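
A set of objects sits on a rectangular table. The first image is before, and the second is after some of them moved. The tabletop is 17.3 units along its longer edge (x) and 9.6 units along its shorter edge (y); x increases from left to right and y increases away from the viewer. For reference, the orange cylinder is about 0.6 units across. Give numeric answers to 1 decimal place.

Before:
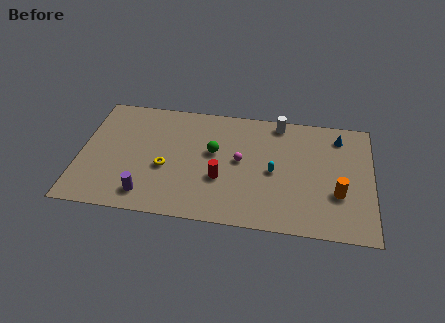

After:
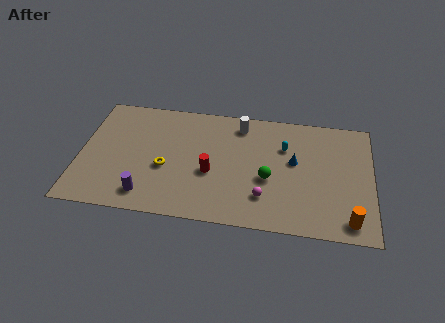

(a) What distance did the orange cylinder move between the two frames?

2.1

From (15.3, 3.3) to (16.0, 1.3), the orange cylinder covered √(0.7² + 2.0²) ≈ 2.1 units.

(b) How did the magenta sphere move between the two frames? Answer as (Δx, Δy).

(1.5, -2.7)

The magenta sphere started near (9.5, 5.1) and ended near (11.0, 2.4).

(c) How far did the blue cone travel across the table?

3.5

The blue cone was near (15.3, 7.9) before and (12.7, 5.5) after, so it travelled √(2.6² + 2.4²) ≈ 3.5 units.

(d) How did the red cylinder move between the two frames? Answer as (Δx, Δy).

(-0.6, 0.4)

From the two frames, the red cylinder sits at roughly (8.4, 3.5) before and (7.8, 3.9) after.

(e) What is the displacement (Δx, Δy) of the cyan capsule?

(0.6, 2.1)

The cyan capsule started near (11.5, 4.5) and ended near (12.1, 6.6).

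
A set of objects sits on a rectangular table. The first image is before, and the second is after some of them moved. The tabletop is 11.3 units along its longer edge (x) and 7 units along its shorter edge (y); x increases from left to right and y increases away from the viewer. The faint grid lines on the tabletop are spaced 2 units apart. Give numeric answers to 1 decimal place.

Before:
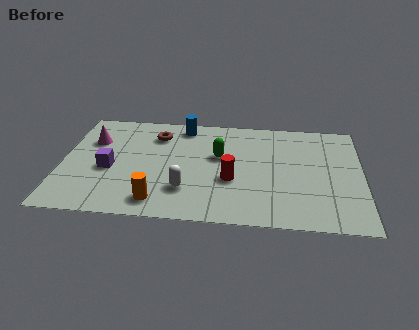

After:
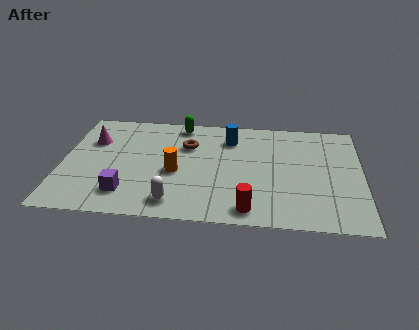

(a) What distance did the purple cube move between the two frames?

1.7

The purple cube was near (1.8, 3.0) before and (2.5, 1.5) after, so it travelled √(0.7² + 1.5²) ≈ 1.7 units.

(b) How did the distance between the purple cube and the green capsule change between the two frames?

+0.8

Before: roughly 4.3 units apart; after: 5.1. That's 0.8 units further apart.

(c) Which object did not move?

the magenta cone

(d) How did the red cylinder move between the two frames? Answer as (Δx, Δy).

(0.7, -1.8)

The red cylinder was at about (6.4, 2.7) and moved to about (7.1, 0.9).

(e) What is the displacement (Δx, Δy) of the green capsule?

(-1.5, 2.0)

The green capsule started near (5.9, 4.2) and ended near (4.4, 6.2).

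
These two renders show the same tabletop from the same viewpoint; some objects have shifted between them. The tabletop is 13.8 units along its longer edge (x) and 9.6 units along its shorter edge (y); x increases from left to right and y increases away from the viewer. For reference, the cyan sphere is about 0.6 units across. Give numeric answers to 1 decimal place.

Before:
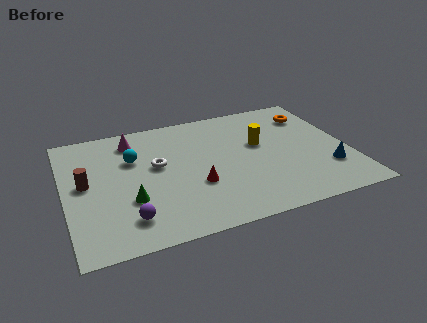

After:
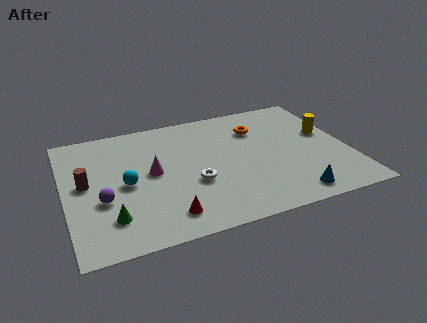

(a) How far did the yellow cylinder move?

3.3

The yellow cylinder moved from about (9.6, 5.7) to (12.9, 5.6), a distance of √(3.3² + 0.1²) ≈ 3.3.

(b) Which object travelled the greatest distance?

the yellow cylinder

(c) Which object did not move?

the brown cylinder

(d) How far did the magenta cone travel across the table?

3.0

The magenta cone was near (3.5, 7.9) before and (4.2, 5.0) after, so it travelled √(0.7² + 2.9²) ≈ 3.0 units.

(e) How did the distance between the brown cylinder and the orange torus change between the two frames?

-2.8

Before: roughly 11.6 units apart; after: 8.8. That's 2.8 units closer together.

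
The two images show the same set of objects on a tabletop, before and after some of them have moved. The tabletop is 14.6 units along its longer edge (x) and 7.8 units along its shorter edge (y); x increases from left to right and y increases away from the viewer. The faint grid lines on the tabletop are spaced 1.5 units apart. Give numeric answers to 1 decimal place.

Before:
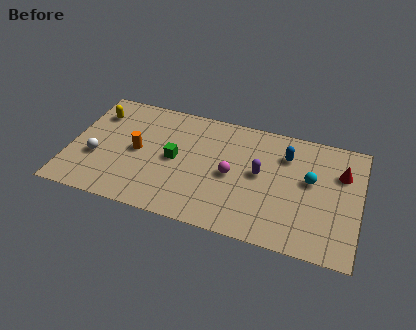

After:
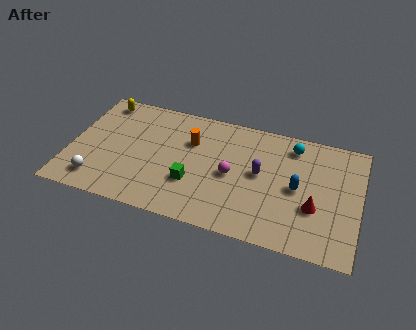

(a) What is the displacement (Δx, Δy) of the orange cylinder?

(2.6, 1.4)

The orange cylinder was at about (3.4, 3.9) and moved to about (6.0, 5.3).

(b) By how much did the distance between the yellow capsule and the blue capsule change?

+0.9

They were about 9.7 units apart before and 10.6 after — 0.9 units further apart.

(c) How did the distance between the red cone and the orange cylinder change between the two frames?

-3.4

They were about 10.3 units apart before and 6.9 after — 3.4 units closer together.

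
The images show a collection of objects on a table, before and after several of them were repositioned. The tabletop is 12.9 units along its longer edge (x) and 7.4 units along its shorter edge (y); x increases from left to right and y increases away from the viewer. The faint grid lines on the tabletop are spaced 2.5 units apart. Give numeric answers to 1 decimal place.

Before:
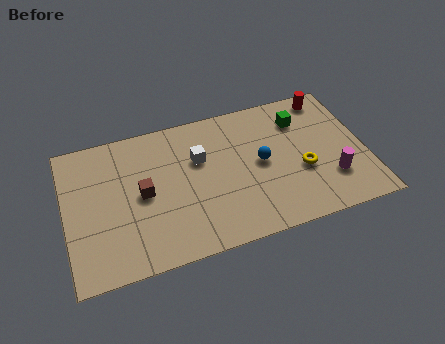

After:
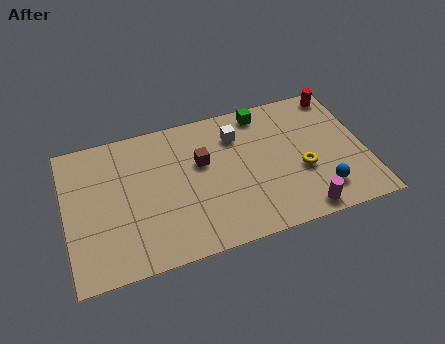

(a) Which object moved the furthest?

the blue sphere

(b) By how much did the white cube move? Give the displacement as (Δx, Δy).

(1.7, 0.8)

The white cube started near (5.8, 4.8) and ended near (7.5, 5.6).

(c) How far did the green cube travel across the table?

1.8

The green cube moved from about (10.3, 5.6) to (8.7, 6.5), a distance of √(1.6² + 0.9²) ≈ 1.8.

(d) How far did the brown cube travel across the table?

2.8

From (3.3, 3.7) to (5.9, 4.6), the brown cube covered √(2.6² + 0.9²) ≈ 2.8 units.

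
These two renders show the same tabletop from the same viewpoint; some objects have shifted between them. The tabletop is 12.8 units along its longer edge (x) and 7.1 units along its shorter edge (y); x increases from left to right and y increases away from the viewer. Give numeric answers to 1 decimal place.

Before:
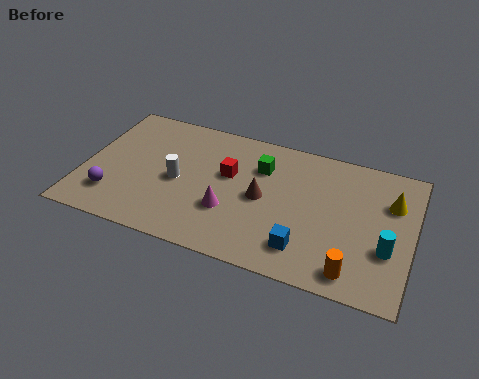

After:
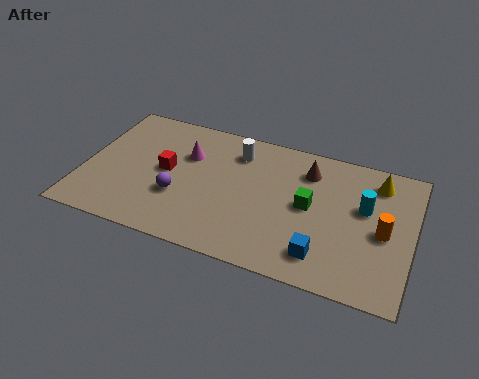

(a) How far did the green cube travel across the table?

2.4

From (6.8, 5.1) to (8.8, 3.7), the green cube covered √(2.0² + 1.4²) ≈ 2.4 units.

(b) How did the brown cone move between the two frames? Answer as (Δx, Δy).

(1.6, 2.0)

The brown cone started near (7.0, 3.5) and ended near (8.6, 5.5).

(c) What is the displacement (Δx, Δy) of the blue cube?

(0.7, -0.1)

The blue cube started near (8.8, 1.5) and ended near (9.5, 1.4).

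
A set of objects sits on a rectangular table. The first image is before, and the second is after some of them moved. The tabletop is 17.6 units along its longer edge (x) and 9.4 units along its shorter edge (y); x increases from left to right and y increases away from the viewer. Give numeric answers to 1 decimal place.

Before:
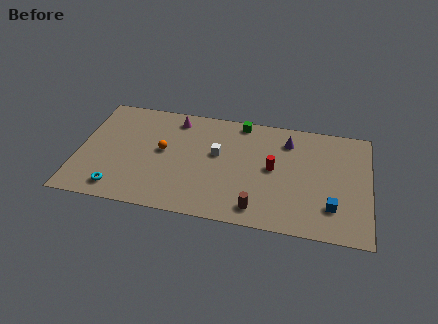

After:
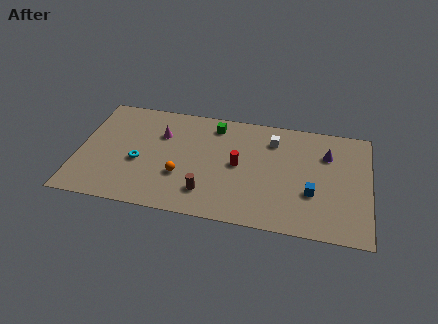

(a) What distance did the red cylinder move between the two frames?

2.1

From (11.8, 4.9) to (9.7, 4.8), the red cylinder covered √(2.1² + 0.1²) ≈ 2.1 units.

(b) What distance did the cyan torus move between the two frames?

2.7

From (2.6, 1.4) to (3.7, 3.9), the cyan torus covered √(1.1² + 2.5²) ≈ 2.7 units.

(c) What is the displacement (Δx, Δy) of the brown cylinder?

(-3.1, 0.7)

From the two frames, the brown cylinder sits at roughly (11.0, 1.4) before and (7.9, 2.1) after.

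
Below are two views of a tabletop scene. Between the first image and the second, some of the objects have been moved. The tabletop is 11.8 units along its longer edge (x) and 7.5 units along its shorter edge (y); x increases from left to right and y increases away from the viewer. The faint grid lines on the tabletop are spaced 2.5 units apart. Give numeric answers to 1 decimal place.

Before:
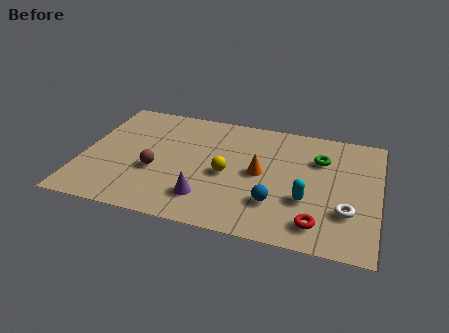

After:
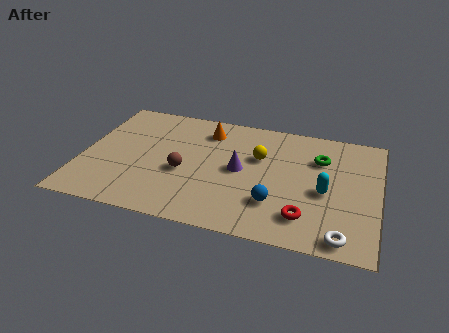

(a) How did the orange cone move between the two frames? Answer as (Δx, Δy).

(-2.3, 2.2)

From the two frames, the orange cone sits at roughly (7.1, 3.8) before and (4.8, 6.0) after.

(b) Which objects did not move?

the blue sphere and the green torus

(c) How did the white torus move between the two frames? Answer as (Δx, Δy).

(-0.1, -1.5)

The white torus was at about (10.6, 2.3) and moved to about (10.5, 0.8).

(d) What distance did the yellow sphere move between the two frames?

1.8

The yellow sphere was near (5.8, 3.4) before and (7.0, 4.8) after, so it travelled √(1.2² + 1.4²) ≈ 1.8 units.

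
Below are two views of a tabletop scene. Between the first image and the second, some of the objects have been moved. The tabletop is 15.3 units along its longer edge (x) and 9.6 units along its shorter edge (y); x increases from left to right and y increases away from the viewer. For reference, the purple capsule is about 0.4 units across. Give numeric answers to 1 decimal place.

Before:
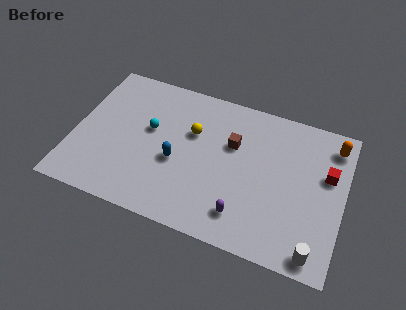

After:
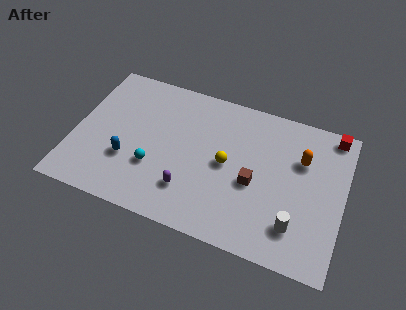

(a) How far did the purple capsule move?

3.1

The purple capsule was near (9.9, 1.9) before and (6.8, 2.4) after, so it travelled √(3.1² + 0.5²) ≈ 3.1 units.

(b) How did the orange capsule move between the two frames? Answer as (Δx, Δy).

(-1.7, -1.5)

The orange capsule was at about (14.5, 8.0) and moved to about (12.8, 6.5).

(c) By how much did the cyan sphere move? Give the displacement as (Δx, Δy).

(0.5, -2.4)

The cyan sphere started near (4.2, 5.6) and ended near (4.7, 3.2).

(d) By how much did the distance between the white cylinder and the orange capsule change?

-2.7

The distance was about 7.0 in the first image and 4.3 in the second, so they moved 2.7 units closer together.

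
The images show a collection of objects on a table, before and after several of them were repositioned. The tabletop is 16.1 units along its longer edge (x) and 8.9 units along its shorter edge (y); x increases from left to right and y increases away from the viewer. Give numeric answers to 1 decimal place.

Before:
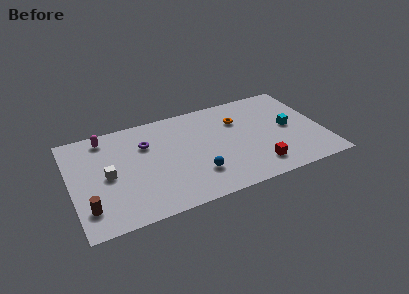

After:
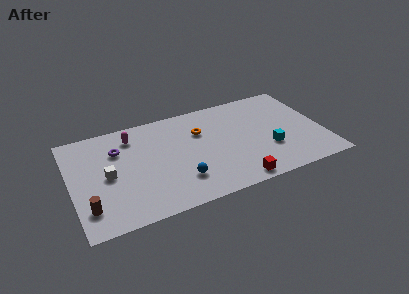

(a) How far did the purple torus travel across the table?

1.8

From (4.9, 6.2) to (3.1, 6.3), the purple torus covered √(1.8² + 0.1²) ≈ 1.8 units.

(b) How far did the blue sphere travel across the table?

1.1

The blue sphere moved from about (7.8, 2.4) to (6.7, 2.3), a distance of √(1.1² + 0.1²) ≈ 1.1.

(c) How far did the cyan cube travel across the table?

2.1

From (14.0, 4.5) to (12.5, 3.0), the cyan cube covered √(1.5² + 1.5²) ≈ 2.1 units.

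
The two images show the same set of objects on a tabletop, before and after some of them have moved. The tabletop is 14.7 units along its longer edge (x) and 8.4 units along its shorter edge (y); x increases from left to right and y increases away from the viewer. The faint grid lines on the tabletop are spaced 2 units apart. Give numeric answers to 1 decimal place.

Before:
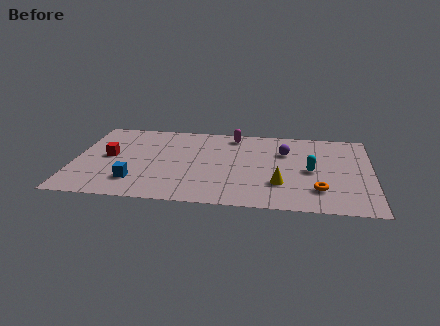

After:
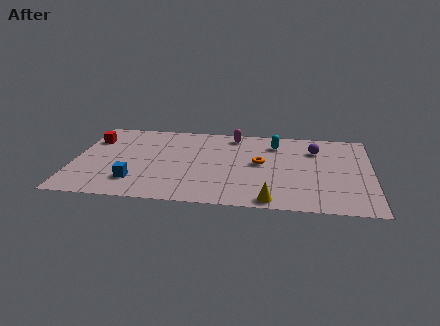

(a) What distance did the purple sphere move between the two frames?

1.6

From (10.4, 5.8) to (11.9, 6.2), the purple sphere covered √(1.5² + 0.4²) ≈ 1.6 units.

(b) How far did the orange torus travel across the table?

3.8

From (12.1, 2.1) to (9.2, 4.5), the orange torus covered √(2.9² + 2.4²) ≈ 3.8 units.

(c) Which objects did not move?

the magenta capsule and the blue cube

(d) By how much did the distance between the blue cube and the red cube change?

+1.9

The distance was about 2.8 in the first image and 4.7 in the second, so they moved 1.9 units further apart.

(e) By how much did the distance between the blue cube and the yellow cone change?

-0.3

They were about 7.1 units apart before and 6.8 after — 0.3 units closer together.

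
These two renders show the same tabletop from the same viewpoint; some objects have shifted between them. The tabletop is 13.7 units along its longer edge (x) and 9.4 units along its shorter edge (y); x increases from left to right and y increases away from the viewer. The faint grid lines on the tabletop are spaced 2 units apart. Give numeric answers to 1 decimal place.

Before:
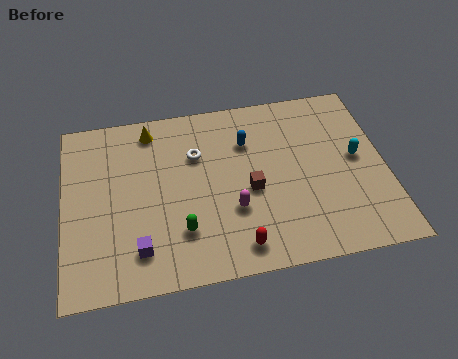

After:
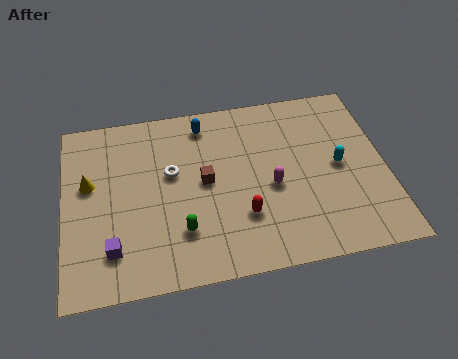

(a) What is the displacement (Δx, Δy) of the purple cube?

(-1.1, 0.2)

From the two frames, the purple cube sits at roughly (3.1, 1.9) before and (2.0, 2.1) after.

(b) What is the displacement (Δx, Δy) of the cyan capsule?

(-0.8, -0.3)

From the two frames, the cyan capsule sits at roughly (12.5, 5.0) before and (11.7, 4.7) after.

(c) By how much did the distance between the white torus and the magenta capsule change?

+1.0

They were about 3.5 units apart before and 4.5 after — 1.0 units further apart.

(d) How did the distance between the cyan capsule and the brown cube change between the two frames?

+1.0

Before: roughly 4.7 units apart; after: 5.7. That's 1.0 units further apart.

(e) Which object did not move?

the green capsule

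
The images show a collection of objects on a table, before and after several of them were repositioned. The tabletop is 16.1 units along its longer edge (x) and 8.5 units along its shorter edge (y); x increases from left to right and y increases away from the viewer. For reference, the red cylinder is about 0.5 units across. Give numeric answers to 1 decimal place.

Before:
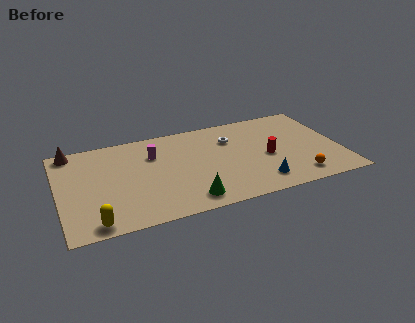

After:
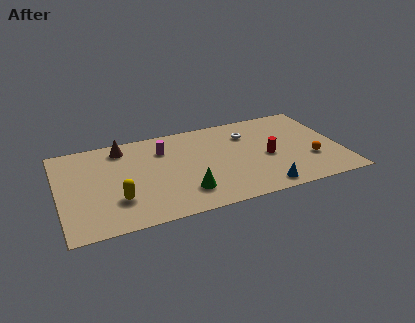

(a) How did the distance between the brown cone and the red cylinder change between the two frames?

-2.9

The distance was about 11.7 in the first image and 8.8 in the second, so they moved 2.9 units closer together.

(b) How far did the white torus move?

1.0

From (10.0, 6.1) to (11.0, 6.3), the white torus covered √(1.0² + 0.2²) ≈ 1.0 units.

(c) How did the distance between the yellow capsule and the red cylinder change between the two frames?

-1.7

The distance was about 10.5 in the first image and 8.8 in the second, so they moved 1.7 units closer together.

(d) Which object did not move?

the red cylinder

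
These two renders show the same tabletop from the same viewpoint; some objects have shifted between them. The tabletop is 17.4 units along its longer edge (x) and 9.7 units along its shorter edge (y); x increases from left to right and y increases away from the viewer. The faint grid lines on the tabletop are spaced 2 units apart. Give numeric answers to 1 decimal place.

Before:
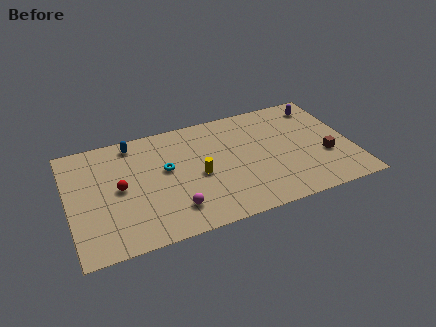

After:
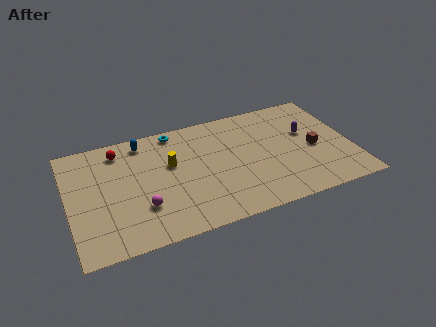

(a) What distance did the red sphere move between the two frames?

3.2

From (3.1, 4.9) to (3.3, 8.1), the red sphere covered √(0.2² + 3.2²) ≈ 3.2 units.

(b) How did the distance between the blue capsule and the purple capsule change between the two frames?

-1.4

They were about 11.7 units apart before and 10.3 after — 1.4 units closer together.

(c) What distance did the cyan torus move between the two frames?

3.2

From (6.0, 5.6) to (6.8, 8.7), the cyan torus covered √(0.8² + 3.1²) ≈ 3.2 units.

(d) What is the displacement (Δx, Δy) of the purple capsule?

(-1.1, -2.2)

The purple capsule was at about (15.9, 8.1) and moved to about (14.8, 5.9).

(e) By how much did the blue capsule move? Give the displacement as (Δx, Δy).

(0.6, -0.1)

The blue capsule started near (4.2, 8.5) and ended near (4.8, 8.4).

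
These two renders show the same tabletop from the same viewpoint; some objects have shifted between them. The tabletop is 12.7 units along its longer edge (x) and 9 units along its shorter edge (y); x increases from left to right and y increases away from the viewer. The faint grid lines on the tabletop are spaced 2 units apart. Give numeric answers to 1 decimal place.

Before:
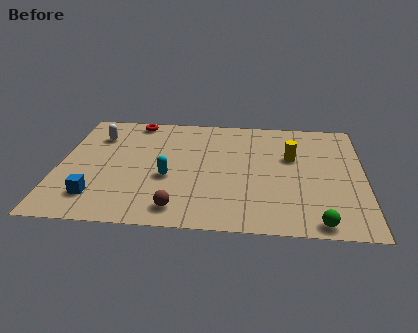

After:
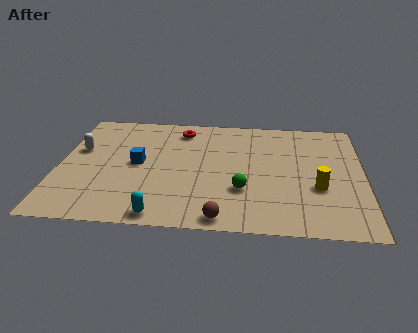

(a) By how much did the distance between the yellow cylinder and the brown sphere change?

-1.7

Before: roughly 6.3 units apart; after: 4.6. That's 1.7 units closer together.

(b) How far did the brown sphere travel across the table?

1.9

The brown sphere moved from about (5.1, 1.3) to (6.9, 0.8), a distance of √(1.8² + 0.5²) ≈ 1.9.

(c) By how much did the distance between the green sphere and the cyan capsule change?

-2.9

The distance was about 6.8 in the first image and 3.9 in the second, so they moved 2.9 units closer together.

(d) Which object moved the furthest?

the green sphere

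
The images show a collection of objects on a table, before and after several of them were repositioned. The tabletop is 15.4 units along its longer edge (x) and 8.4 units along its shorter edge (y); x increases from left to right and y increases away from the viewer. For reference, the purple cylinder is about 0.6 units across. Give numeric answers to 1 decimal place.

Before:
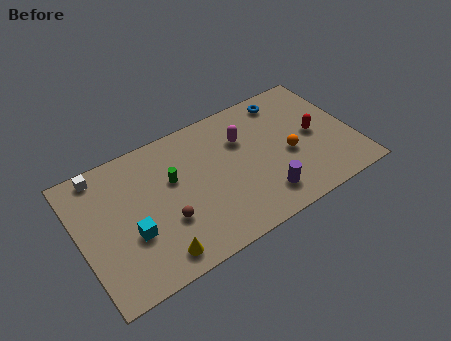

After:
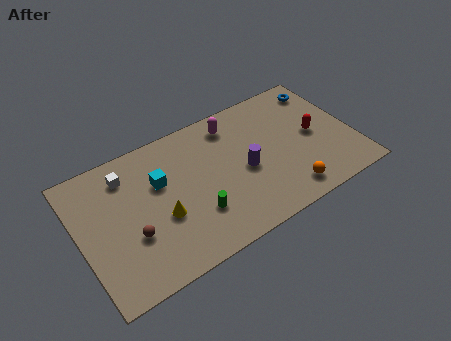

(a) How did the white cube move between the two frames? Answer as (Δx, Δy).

(1.3, -0.8)

The white cube started near (1.6, 7.5) and ended near (2.9, 6.7).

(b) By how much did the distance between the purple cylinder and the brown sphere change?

+1.1

The distance was about 5.4 in the first image and 6.5 in the second, so they moved 1.1 units further apart.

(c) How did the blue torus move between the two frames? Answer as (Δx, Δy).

(2.2, -0.2)

From the two frames, the blue torus sits at roughly (12.1, 7.2) before and (14.3, 7.0) after.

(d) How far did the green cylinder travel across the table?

2.8

From (5.3, 5.2) to (6.2, 2.5), the green cylinder covered √(0.9² + 2.7²) ≈ 2.8 units.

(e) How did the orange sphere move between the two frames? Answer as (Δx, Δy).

(-0.5, -2.3)

The orange sphere started near (11.7, 3.6) and ended near (11.2, 1.3).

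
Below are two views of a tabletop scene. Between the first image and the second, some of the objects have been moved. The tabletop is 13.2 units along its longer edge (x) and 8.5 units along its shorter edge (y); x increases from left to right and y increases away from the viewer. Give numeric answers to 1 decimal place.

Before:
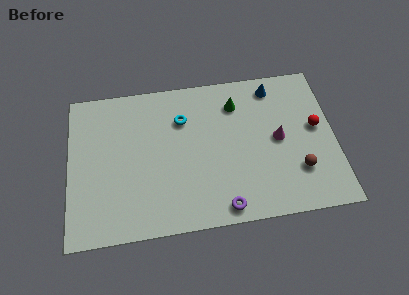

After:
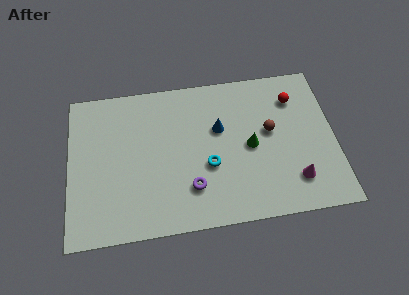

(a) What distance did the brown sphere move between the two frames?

2.7

The brown sphere moved from about (11.3, 2.4) to (10.0, 4.8), a distance of √(1.3² + 2.4²) ≈ 2.7.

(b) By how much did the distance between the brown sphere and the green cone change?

-3.9

The distance was about 5.1 in the first image and 1.2 in the second, so they moved 3.9 units closer together.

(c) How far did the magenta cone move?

2.5

The magenta cone was near (10.4, 4.3) before and (11.1, 1.9) after, so it travelled √(0.7² + 2.4²) ≈ 2.5 units.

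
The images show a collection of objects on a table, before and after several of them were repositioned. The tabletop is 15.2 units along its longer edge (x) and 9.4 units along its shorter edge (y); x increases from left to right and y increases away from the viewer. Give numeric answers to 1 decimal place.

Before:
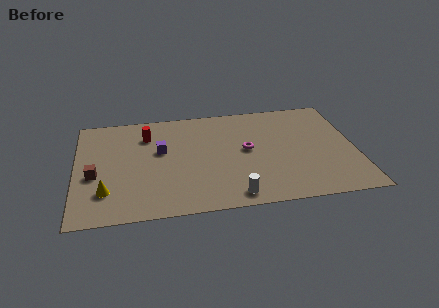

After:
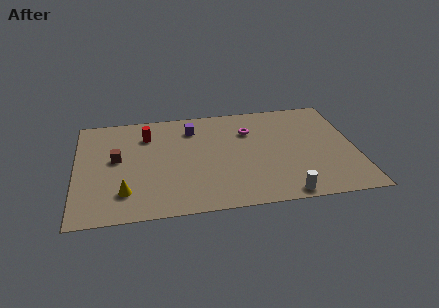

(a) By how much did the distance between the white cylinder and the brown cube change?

+2.0

The distance was about 7.9 in the first image and 9.9 in the second, so they moved 2.0 units further apart.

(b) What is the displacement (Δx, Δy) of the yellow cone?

(1.0, -0.2)

The yellow cone started near (1.6, 2.4) and ended near (2.6, 2.2).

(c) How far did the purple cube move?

2.5

From (4.6, 5.6) to (6.4, 7.4), the purple cube covered √(1.8² + 1.8²) ≈ 2.5 units.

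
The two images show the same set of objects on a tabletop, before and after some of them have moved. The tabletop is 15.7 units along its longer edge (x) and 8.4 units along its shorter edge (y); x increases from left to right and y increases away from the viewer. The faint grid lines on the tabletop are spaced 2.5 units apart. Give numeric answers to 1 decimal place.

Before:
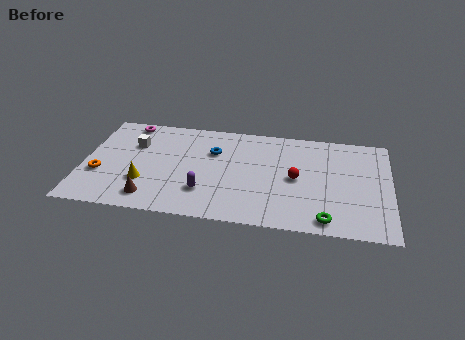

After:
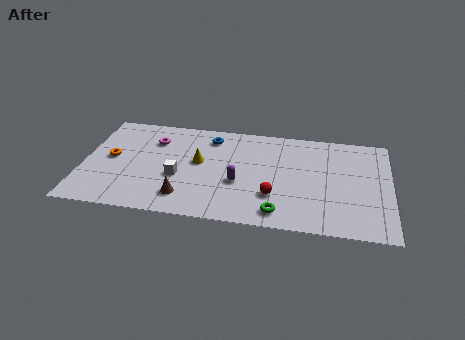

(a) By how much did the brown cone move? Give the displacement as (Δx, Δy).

(1.7, 0.3)

From the two frames, the brown cone sits at roughly (3.6, 1.4) before and (5.3, 1.7) after.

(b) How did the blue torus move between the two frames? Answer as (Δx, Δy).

(-0.2, 1.2)

The blue torus was at about (6.6, 5.7) and moved to about (6.4, 6.9).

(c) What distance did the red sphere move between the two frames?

1.9

The red sphere moved from about (10.9, 4.1) to (9.8, 2.5), a distance of √(1.1² + 1.6²) ≈ 1.9.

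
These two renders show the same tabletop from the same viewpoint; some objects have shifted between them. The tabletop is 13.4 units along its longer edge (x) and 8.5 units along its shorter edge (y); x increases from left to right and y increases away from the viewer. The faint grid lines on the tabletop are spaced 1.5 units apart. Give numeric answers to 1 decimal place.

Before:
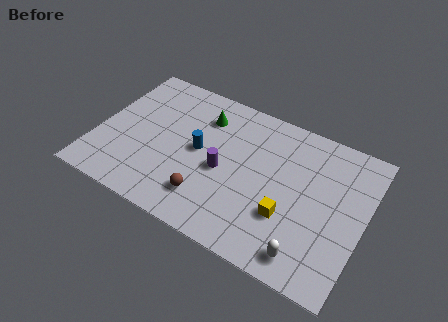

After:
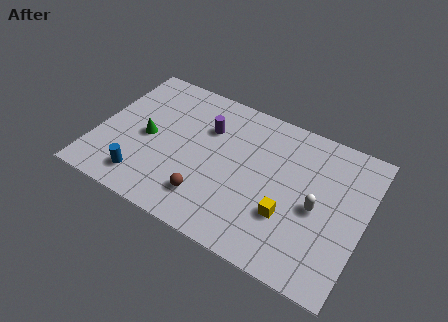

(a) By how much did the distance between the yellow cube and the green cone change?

+1.3

They were about 6.1 units apart before and 7.4 after — 1.3 units further apart.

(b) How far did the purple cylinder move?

2.4

The purple cylinder moved from about (6.4, 3.8) to (5.3, 5.9), a distance of √(1.1² + 2.1²) ≈ 2.4.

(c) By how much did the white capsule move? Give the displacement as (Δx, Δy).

(0.1, 2.7)

The white capsule was at about (11.0, 1.2) and moved to about (11.1, 3.9).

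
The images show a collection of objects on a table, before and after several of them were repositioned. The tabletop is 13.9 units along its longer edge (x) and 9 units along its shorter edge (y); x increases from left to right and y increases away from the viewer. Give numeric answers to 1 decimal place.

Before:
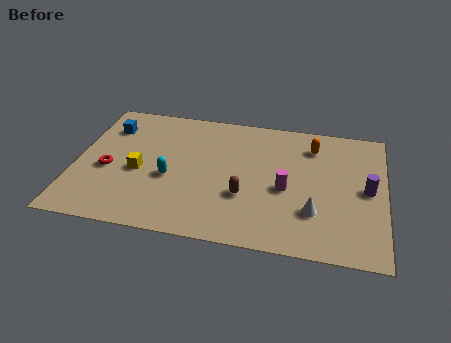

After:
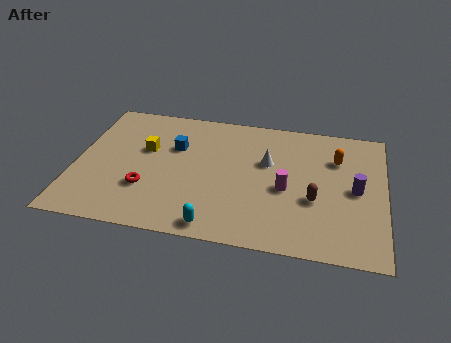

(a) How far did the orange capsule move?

1.3

The orange capsule was near (10.6, 7.1) before and (11.7, 6.4) after, so it travelled √(1.1² + 0.7²) ≈ 1.3 units.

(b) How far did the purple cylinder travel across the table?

0.5

The purple cylinder moved from about (13.1, 4.5) to (12.6, 4.4), a distance of √(0.5² + 0.1²) ≈ 0.5.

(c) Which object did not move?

the magenta cylinder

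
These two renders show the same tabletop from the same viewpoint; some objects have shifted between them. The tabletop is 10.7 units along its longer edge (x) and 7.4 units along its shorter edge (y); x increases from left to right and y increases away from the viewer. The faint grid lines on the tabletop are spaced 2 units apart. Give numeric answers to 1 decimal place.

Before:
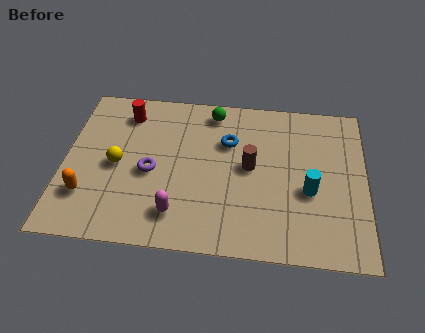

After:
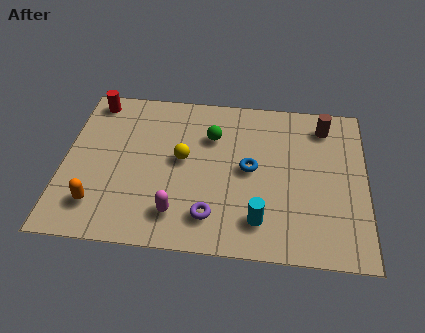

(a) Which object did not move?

the magenta capsule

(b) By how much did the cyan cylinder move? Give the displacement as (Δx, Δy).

(-1.7, -1.5)

The cyan cylinder started near (8.7, 3.0) and ended near (7.0, 1.5).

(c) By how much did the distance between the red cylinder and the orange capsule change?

+0.7

The distance was about 4.2 in the first image and 4.9 in the second, so they moved 0.7 units further apart.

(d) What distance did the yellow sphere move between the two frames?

2.4

From (1.9, 3.5) to (4.2, 4.0), the yellow sphere covered √(2.3² + 0.5²) ≈ 2.4 units.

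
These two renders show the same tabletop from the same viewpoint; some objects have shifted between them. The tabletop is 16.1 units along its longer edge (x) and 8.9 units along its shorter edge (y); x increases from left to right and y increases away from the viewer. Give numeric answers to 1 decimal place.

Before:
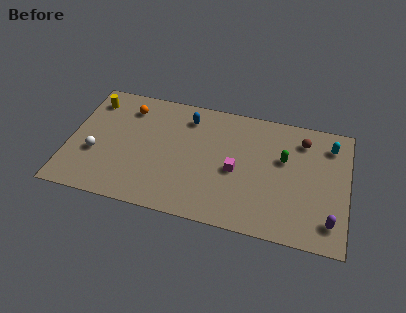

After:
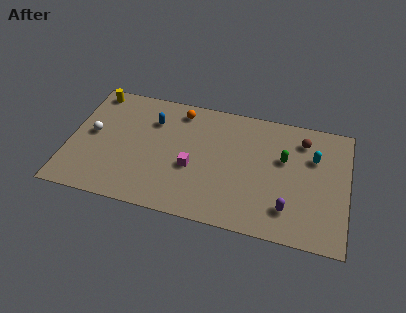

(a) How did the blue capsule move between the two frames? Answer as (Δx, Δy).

(-2.0, -0.7)

From the two frames, the blue capsule sits at roughly (6.7, 7.2) before and (4.7, 6.5) after.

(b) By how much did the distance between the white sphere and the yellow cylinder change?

-0.7

Before: roughly 3.9 units apart; after: 3.2. That's 0.7 units closer together.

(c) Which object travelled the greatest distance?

the orange sphere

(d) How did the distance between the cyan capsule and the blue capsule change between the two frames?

+1.1

The distance was about 8.3 in the first image and 9.4 in the second, so they moved 1.1 units further apart.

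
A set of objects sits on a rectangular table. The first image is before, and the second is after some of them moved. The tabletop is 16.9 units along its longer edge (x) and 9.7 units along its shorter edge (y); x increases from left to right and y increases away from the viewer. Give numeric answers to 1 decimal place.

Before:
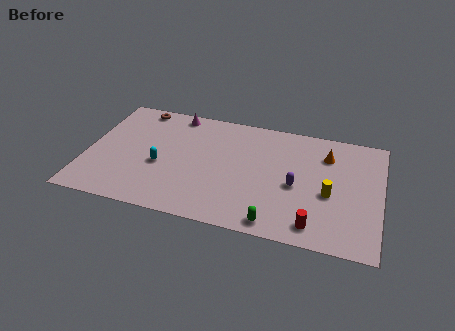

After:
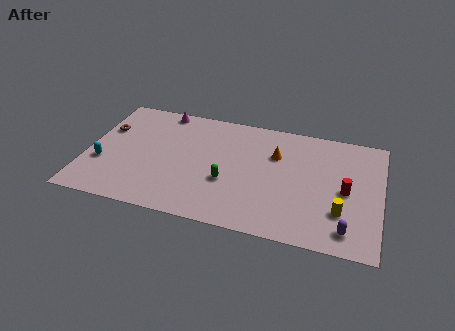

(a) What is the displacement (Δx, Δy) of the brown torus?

(-1.7, -2.3)

The brown torus was at about (2.6, 8.7) and moved to about (0.9, 6.4).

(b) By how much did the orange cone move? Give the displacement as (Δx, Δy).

(-2.9, -0.7)

The orange cone started near (13.7, 7.3) and ended near (10.8, 6.6).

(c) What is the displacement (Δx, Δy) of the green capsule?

(-2.9, 2.6)

From the two frames, the green capsule sits at roughly (11.1, 1.0) before and (8.2, 3.6) after.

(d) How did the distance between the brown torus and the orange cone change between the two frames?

-1.3

They were about 11.2 units apart before and 9.9 after — 1.3 units closer together.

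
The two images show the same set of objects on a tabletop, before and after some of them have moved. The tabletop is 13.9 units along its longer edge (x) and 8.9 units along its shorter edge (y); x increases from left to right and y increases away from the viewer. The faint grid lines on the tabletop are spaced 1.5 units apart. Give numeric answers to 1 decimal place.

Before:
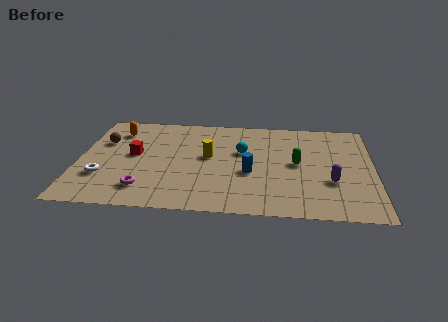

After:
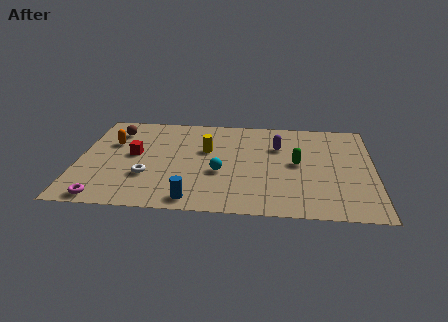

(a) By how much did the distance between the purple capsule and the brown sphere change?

-3.3

They were about 11.2 units apart before and 7.9 after — 3.3 units closer together.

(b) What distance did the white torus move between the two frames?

2.1

The white torus moved from about (1.2, 2.7) to (3.3, 2.9), a distance of √(2.1² + 0.2²) ≈ 2.1.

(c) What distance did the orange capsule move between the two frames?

1.2

The orange capsule was near (1.7, 7.0) before and (1.5, 5.8) after, so it travelled √(0.2² + 1.2²) ≈ 1.2 units.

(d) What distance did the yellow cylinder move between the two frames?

0.6

From (6.1, 4.9) to (6.0, 5.5), the yellow cylinder covered √(0.1² + 0.6²) ≈ 0.6 units.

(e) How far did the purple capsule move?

3.9

From (11.9, 3.1) to (9.4, 6.1), the purple capsule covered √(2.5² + 3.0²) ≈ 3.9 units.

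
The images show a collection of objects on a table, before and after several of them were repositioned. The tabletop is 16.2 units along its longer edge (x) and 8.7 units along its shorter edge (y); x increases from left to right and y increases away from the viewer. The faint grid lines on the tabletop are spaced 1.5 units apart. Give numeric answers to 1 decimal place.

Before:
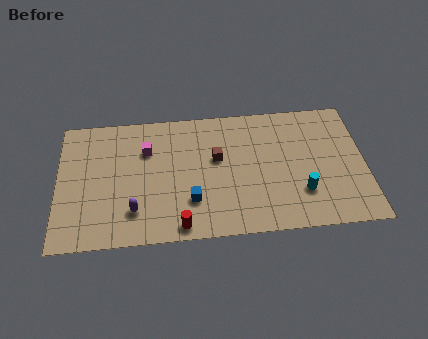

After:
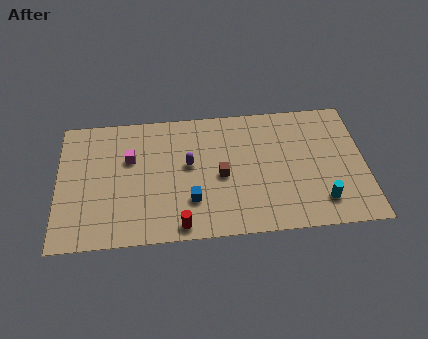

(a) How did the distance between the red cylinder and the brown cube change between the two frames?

-0.9

Before: roughly 4.7 units apart; after: 3.8. That's 0.9 units closer together.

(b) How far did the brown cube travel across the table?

1.2

From (8.4, 5.2) to (8.6, 4.0), the brown cube covered √(0.2² + 1.2²) ≈ 1.2 units.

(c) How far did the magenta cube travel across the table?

1.0

The magenta cube moved from about (4.7, 6.1) to (3.8, 5.6), a distance of √(0.9² + 0.5²) ≈ 1.0.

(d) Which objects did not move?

the blue cube and the red cylinder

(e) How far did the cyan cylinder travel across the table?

1.2

From (12.8, 2.5) to (13.8, 1.8), the cyan cylinder covered √(1.0² + 0.7²) ≈ 1.2 units.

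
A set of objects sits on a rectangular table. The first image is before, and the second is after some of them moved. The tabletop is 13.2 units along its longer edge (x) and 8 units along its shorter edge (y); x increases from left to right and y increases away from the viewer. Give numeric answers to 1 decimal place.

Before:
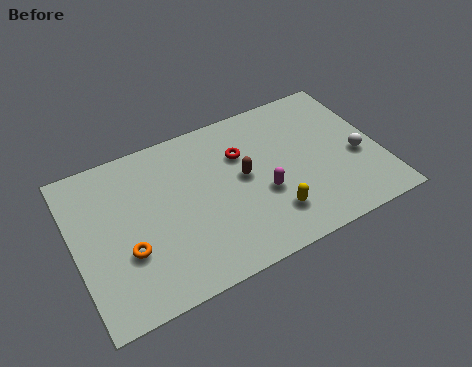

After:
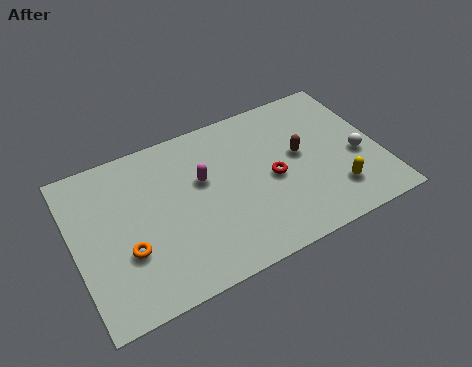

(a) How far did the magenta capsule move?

3.0

The magenta capsule moved from about (8.0, 3.1) to (5.6, 4.9), a distance of √(2.4² + 1.8²) ≈ 3.0.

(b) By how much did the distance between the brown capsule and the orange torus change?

+2.5

The distance was about 5.4 in the first image and 7.9 in the second, so they moved 2.5 units further apart.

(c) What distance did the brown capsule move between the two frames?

2.5

The brown capsule was near (7.3, 4.3) before and (9.8, 4.4) after, so it travelled √(2.5² + 0.1²) ≈ 2.5 units.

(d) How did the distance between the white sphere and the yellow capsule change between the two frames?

-2.4

They were about 4.2 units apart before and 1.8 after — 2.4 units closer together.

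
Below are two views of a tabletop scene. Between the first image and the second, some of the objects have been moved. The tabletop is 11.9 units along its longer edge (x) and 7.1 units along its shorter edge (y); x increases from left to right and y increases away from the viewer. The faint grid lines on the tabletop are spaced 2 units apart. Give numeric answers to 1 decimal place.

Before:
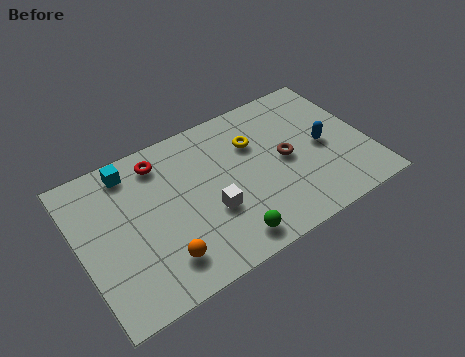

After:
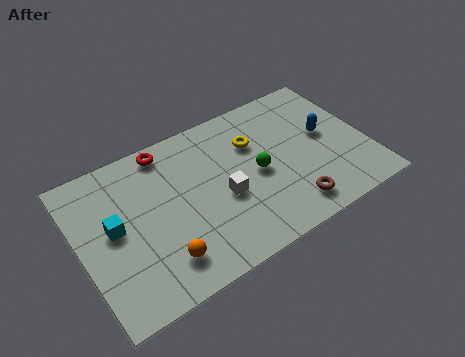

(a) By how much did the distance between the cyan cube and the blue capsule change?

+0.7

They were about 8.2 units apart before and 8.9 after — 0.7 units further apart.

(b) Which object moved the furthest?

the green sphere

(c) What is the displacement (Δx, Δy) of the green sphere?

(1.7, 2.4)

The green sphere started near (5.6, 1.0) and ended near (7.3, 3.4).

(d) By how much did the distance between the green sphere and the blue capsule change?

-2.1

Before: roughly 5.1 units apart; after: 3.0. That's 2.1 units closer together.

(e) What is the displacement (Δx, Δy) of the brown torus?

(-0.2, -2.3)

From the two frames, the brown torus sits at roughly (8.5, 3.5) before and (8.3, 1.2) after.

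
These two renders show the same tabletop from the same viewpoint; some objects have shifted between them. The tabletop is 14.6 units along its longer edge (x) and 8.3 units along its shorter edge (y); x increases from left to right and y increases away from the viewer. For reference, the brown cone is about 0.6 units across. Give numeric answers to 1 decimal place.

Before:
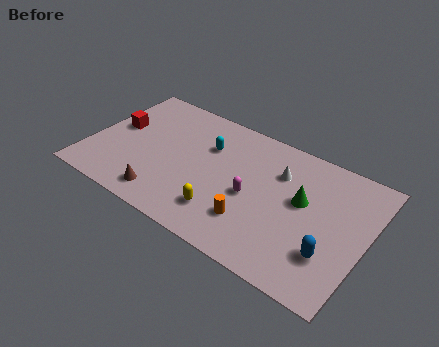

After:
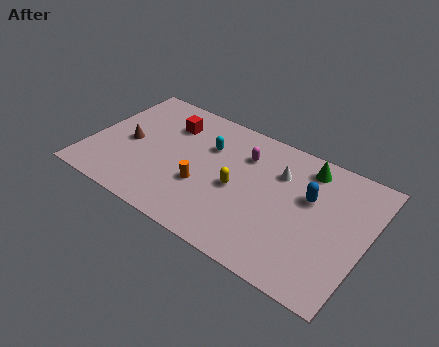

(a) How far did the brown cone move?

3.5

The brown cone moved from about (4.4, 1.3) to (2.0, 3.9), a distance of √(2.4² + 2.6²) ≈ 3.5.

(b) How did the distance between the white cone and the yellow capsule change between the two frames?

-1.8

The distance was about 4.6 in the first image and 2.8 in the second, so they moved 1.8 units closer together.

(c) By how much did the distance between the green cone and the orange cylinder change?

+2.9

They were about 3.4 units apart before and 6.3 after — 2.9 units further apart.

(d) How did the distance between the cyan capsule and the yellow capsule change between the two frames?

-1.4

Before: roughly 4.1 units apart; after: 2.7. That's 1.4 units closer together.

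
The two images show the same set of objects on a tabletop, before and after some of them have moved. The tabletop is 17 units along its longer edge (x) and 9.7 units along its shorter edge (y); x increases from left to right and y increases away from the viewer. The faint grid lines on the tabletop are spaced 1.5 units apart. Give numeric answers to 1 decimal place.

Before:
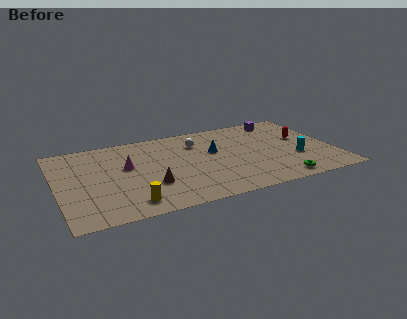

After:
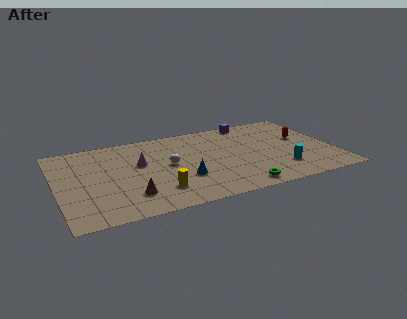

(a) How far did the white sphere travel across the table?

2.9

The white sphere was near (8.8, 7.2) before and (6.8, 5.1) after, so it travelled √(2.0² + 2.1²) ≈ 2.9 units.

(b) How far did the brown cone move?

1.5

The brown cone moved from about (5.5, 3.1) to (4.2, 2.3), a distance of √(1.3² + 0.8²) ≈ 1.5.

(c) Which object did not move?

the red capsule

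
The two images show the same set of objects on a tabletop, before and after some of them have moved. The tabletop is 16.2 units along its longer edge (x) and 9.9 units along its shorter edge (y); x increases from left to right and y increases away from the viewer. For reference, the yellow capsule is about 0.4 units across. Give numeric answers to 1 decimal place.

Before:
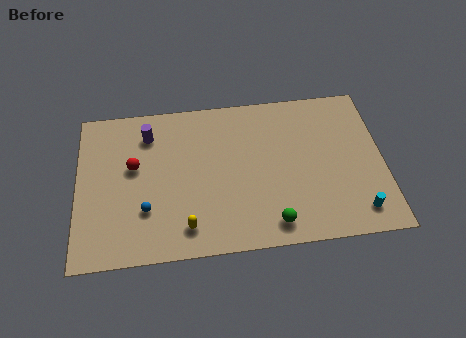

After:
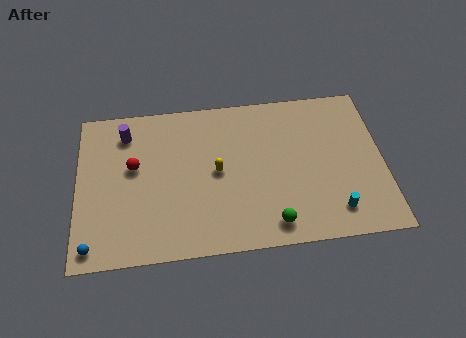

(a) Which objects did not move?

the green sphere and the red sphere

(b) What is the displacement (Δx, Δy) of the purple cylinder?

(-1.2, 0.2)

The purple cylinder was at about (3.8, 7.8) and moved to about (2.6, 8.0).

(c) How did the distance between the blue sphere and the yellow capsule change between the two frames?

+5.2

They were about 2.5 units apart before and 7.7 after — 5.2 units further apart.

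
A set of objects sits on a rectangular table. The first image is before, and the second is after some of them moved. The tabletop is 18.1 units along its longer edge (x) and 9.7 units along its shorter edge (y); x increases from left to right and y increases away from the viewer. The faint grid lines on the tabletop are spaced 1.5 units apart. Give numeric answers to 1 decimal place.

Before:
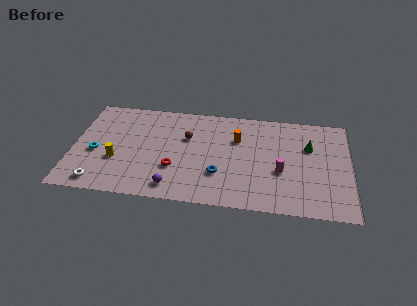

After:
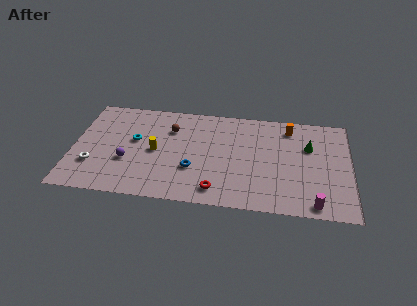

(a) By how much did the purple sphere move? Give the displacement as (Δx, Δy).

(-3.1, 2.1)

The purple sphere started near (6.7, 1.4) and ended near (3.6, 3.5).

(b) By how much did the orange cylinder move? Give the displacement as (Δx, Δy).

(3.4, 1.5)

The orange cylinder started near (10.7, 6.6) and ended near (14.1, 8.1).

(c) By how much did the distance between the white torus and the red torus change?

+3.0

They were about 5.2 units apart before and 8.2 after — 3.0 units further apart.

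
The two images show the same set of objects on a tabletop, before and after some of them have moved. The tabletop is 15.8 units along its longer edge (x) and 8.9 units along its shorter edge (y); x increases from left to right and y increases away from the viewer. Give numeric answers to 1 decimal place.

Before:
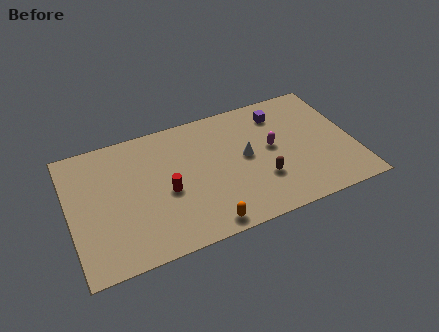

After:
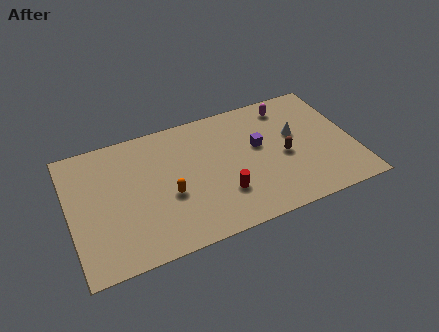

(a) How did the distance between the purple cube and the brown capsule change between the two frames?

-2.8

They were about 4.6 units apart before and 1.8 after — 2.8 units closer together.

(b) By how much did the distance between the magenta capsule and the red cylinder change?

+0.4

The distance was about 6.1 in the first image and 6.5 in the second, so they moved 0.4 units further apart.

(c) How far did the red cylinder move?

3.3

The red cylinder was near (5.3, 3.9) before and (8.3, 2.6) after, so it travelled √(3.0² + 1.3²) ≈ 3.3 units.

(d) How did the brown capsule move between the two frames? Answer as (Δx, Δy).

(1.4, 1.2)

From the two frames, the brown capsule sits at roughly (10.5, 2.8) before and (11.9, 4.0) after.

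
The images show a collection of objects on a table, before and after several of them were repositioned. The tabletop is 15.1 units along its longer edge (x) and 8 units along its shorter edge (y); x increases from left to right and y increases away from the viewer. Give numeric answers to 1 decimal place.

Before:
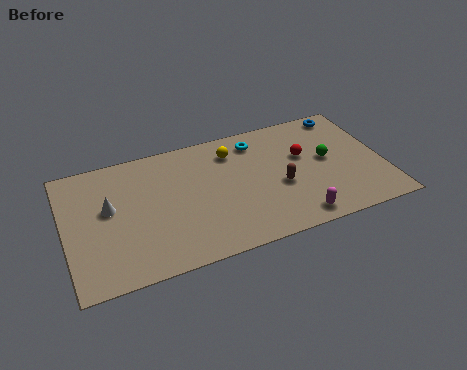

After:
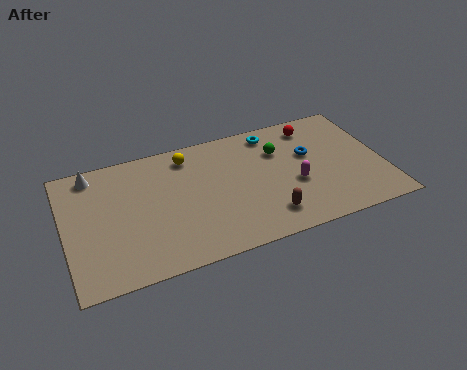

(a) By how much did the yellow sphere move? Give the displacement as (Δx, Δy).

(-2.1, 0.4)

From the two frames, the yellow sphere sits at roughly (8.1, 6.3) before and (6.0, 6.7) after.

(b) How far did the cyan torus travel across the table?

0.9

The cyan torus moved from about (9.3, 6.6) to (10.1, 6.9), a distance of √(0.8² + 0.3²) ≈ 0.9.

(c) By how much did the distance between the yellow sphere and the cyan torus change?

+2.9

The distance was about 1.2 in the first image and 4.1 in the second, so they moved 2.9 units further apart.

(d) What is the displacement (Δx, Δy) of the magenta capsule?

(0.2, 2.2)

The magenta capsule started near (10.6, 1.0) and ended near (10.8, 3.2).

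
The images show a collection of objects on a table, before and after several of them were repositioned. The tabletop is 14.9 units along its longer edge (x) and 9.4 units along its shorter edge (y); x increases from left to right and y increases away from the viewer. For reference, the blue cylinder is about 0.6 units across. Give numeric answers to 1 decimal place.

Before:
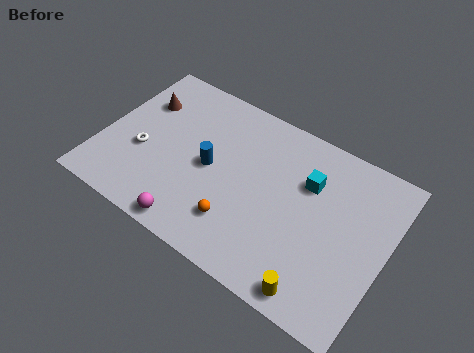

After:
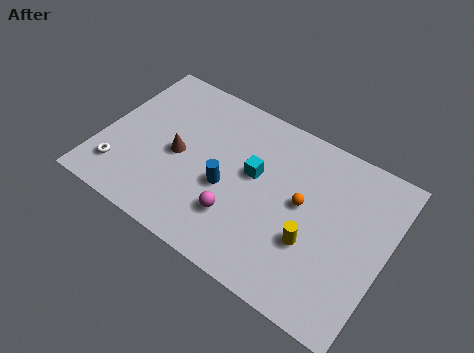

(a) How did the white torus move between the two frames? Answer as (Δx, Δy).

(-0.9, -1.7)

From the two frames, the white torus sits at roughly (2.2, 3.7) before and (1.3, 2.0) after.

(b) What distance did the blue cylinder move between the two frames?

1.2

From (5.7, 4.6) to (6.7, 3.9), the blue cylinder covered √(1.0² + 0.7²) ≈ 1.2 units.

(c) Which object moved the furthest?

the orange sphere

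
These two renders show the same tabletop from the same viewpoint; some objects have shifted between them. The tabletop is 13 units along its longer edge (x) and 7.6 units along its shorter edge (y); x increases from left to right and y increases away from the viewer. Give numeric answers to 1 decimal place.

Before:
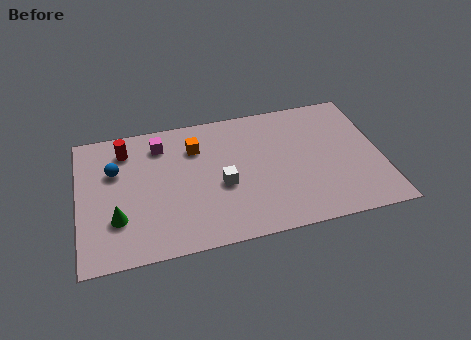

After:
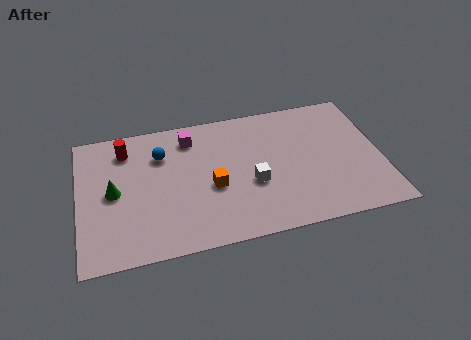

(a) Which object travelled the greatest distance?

the orange cube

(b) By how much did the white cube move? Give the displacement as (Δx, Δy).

(1.3, -0.2)

The white cube was at about (6.1, 3.2) and moved to about (7.4, 3.0).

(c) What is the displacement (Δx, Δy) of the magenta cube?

(1.3, 0.1)

The magenta cube was at about (3.6, 6.1) and moved to about (4.9, 6.2).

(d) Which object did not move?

the red cylinder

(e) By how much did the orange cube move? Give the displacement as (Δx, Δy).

(0.6, -2.4)

The orange cube started near (5.1, 5.6) and ended near (5.7, 3.2).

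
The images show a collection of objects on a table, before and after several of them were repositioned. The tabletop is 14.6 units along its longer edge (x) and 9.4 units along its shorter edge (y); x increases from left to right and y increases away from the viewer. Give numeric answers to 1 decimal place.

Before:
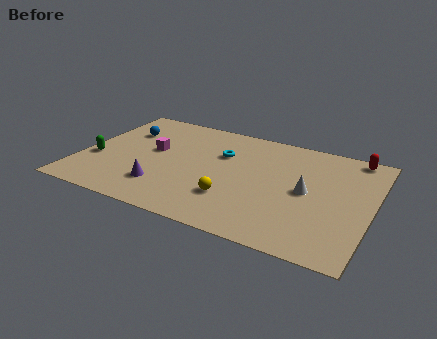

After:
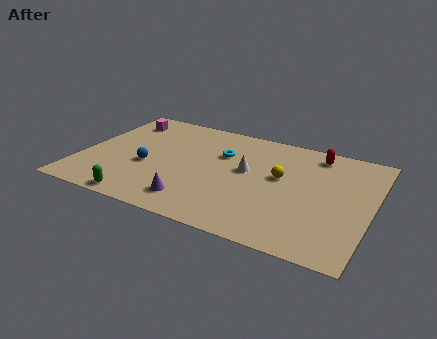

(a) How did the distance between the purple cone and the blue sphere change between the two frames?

-1.6

Before: roughly 5.0 units apart; after: 3.4. That's 1.6 units closer together.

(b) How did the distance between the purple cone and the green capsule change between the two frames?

-1.0

Before: roughly 3.8 units apart; after: 2.8. That's 1.0 units closer together.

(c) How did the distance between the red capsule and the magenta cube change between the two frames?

-0.4

They were about 10.4 units apart before and 10.0 after — 0.4 units closer together.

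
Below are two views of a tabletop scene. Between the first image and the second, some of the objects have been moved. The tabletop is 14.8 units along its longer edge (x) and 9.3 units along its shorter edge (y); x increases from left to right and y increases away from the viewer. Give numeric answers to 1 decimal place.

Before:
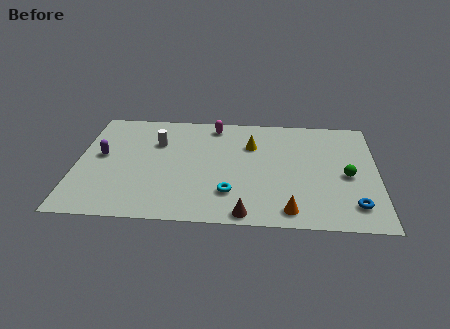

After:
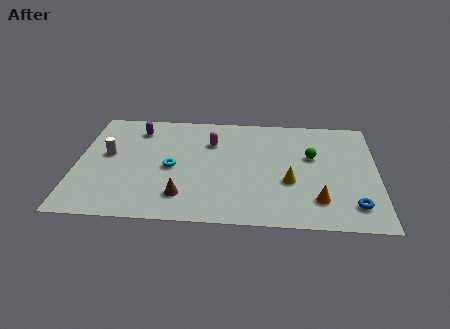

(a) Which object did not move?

the blue torus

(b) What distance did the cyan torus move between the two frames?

3.5

From (7.6, 2.4) to (4.7, 4.3), the cyan torus covered √(2.9² + 1.9²) ≈ 3.5 units.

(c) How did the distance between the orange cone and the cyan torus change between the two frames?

+4.4

Before: roughly 3.1 units apart; after: 7.5. That's 4.4 units further apart.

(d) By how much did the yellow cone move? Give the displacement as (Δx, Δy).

(1.9, -3.0)

From the two frames, the yellow cone sits at roughly (8.6, 6.5) before and (10.5, 3.5) after.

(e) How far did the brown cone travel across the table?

3.3

The brown cone was near (8.4, 0.8) before and (5.3, 2.0) after, so it travelled √(3.1² + 1.2²) ≈ 3.3 units.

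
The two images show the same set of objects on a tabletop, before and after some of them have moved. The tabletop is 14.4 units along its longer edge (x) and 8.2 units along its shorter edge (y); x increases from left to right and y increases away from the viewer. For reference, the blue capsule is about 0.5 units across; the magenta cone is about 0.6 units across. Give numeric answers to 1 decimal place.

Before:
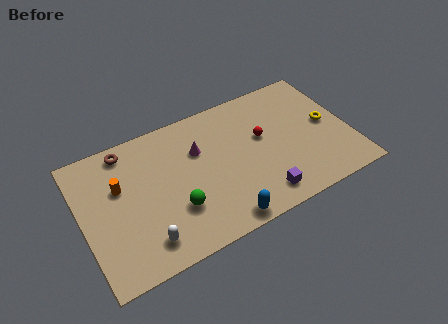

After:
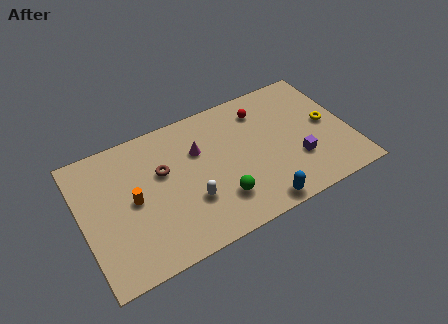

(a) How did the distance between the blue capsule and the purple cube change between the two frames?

+0.7

They were about 2.3 units apart before and 3.0 after — 0.7 units further apart.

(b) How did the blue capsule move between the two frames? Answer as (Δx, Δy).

(2.0, 0.0)

The blue capsule started near (7.0, 0.8) and ended near (9.0, 0.8).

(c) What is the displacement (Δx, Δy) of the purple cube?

(2.2, 1.3)

The purple cube was at about (9.2, 1.3) and moved to about (11.4, 2.6).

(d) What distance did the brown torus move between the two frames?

2.7

The brown torus moved from about (2.7, 7.2) to (4.4, 5.1), a distance of √(1.7² + 2.1²) ≈ 2.7.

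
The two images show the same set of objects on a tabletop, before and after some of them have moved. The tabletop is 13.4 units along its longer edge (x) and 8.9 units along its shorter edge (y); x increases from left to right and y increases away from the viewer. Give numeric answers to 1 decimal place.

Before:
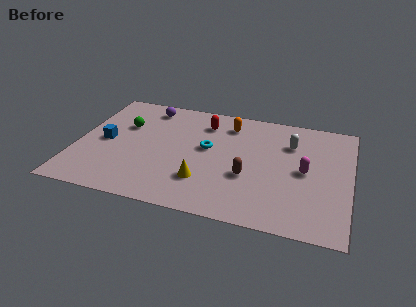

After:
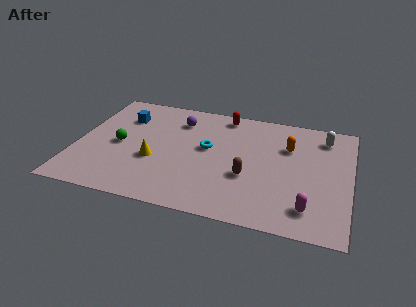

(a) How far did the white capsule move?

1.8

The white capsule was near (10.4, 6.4) before and (12.0, 7.3) after, so it travelled √(1.6² + 0.9²) ≈ 1.8 units.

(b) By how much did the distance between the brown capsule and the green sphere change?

-0.3

The distance was about 6.8 in the first image and 6.5 in the second, so they moved 0.3 units closer together.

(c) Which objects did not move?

the brown capsule and the cyan torus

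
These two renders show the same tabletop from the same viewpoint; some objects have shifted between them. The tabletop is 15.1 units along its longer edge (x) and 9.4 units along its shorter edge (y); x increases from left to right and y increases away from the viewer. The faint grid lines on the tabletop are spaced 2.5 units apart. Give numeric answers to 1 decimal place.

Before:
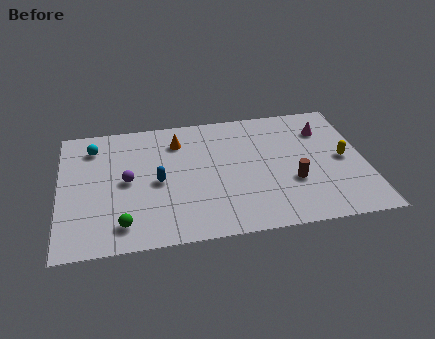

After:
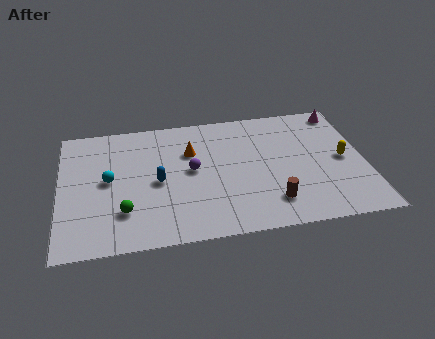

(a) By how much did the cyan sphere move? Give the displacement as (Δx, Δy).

(0.7, -2.6)

The cyan sphere started near (1.7, 7.5) and ended near (2.4, 4.9).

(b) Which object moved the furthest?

the purple sphere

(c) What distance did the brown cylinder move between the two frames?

1.7

From (11.4, 3.3) to (10.3, 2.0), the brown cylinder covered √(1.1² + 1.3²) ≈ 1.7 units.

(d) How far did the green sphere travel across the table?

0.9

The green sphere moved from about (3.0, 1.6) to (3.1, 2.5), a distance of √(0.1² + 0.9²) ≈ 0.9.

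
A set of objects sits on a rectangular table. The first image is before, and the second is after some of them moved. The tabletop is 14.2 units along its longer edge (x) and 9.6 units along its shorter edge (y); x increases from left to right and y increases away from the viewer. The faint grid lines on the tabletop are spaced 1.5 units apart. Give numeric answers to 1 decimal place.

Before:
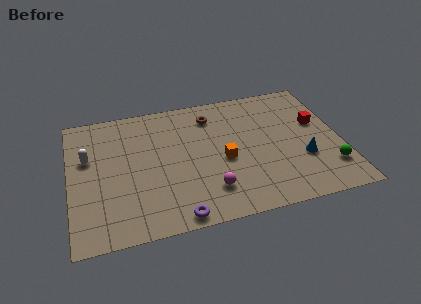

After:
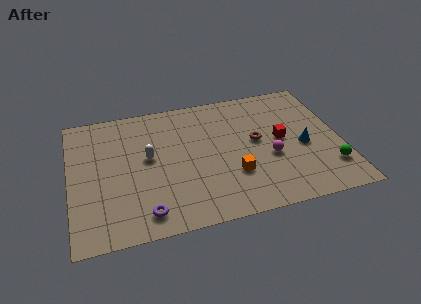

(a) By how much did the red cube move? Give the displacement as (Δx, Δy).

(-2.0, -0.8)

The red cube was at about (13.1, 5.8) and moved to about (11.1, 5.0).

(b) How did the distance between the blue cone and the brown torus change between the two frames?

-3.7

The distance was about 6.3 in the first image and 2.6 in the second, so they moved 3.7 units closer together.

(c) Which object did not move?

the green sphere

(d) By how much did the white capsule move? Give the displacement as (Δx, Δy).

(3.1, -0.7)

From the two frames, the white capsule sits at roughly (1.0, 6.0) before and (4.1, 5.3) after.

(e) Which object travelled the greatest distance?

the magenta sphere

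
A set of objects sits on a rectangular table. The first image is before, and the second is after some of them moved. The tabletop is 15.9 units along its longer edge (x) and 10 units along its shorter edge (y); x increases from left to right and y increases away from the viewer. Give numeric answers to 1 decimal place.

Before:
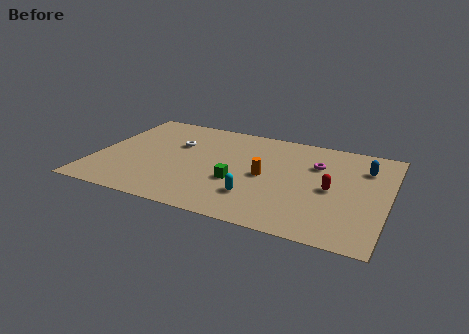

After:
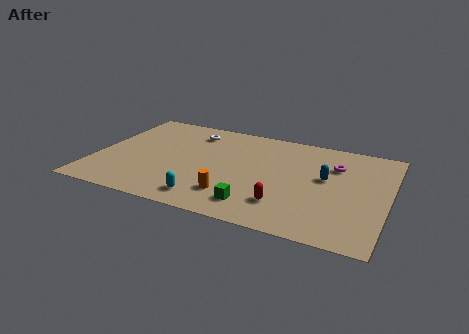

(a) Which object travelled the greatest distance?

the red capsule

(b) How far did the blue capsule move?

2.6

The blue capsule moved from about (14.5, 7.4) to (12.5, 5.7), a distance of √(2.0² + 1.7²) ≈ 2.6.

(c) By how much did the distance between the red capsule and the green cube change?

-3.5

Before: roughly 5.1 units apart; after: 1.6. That's 3.5 units closer together.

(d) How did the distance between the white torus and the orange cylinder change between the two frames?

+1.1

The distance was about 5.4 in the first image and 6.5 in the second, so they moved 1.1 units further apart.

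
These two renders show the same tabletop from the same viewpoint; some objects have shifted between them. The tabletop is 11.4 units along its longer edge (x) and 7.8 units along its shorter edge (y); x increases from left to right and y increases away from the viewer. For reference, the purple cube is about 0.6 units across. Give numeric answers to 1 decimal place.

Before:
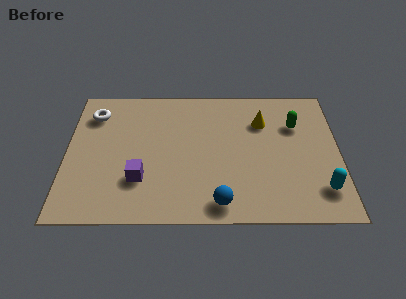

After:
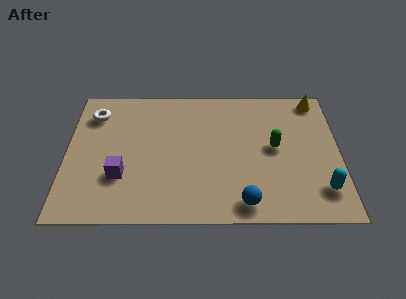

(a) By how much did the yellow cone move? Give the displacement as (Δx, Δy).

(2.3, 1.3)

The yellow cone was at about (8.2, 5.6) and moved to about (10.5, 6.9).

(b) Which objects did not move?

the cyan capsule and the white torus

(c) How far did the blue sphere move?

1.0

From (6.4, 1.0) to (7.4, 1.0), the blue sphere covered √(1.0² + 0.0²) ≈ 1.0 units.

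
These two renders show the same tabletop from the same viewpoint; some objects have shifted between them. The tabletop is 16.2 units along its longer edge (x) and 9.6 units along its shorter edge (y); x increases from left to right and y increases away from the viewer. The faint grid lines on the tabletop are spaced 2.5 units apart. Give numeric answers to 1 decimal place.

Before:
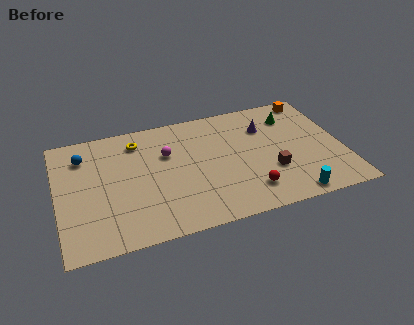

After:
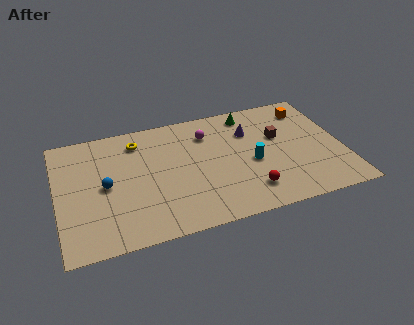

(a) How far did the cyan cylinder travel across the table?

3.8

From (12.9, 0.9) to (11.0, 4.2), the cyan cylinder covered √(1.9² + 3.3²) ≈ 3.8 units.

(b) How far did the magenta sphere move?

2.6

The magenta sphere was near (6.3, 6.3) before and (8.7, 7.3) after, so it travelled √(2.4² + 1.0²) ≈ 2.6 units.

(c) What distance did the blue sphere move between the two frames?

2.9

The blue sphere moved from about (1.6, 7.4) to (2.7, 4.7), a distance of √(1.1² + 2.7²) ≈ 2.9.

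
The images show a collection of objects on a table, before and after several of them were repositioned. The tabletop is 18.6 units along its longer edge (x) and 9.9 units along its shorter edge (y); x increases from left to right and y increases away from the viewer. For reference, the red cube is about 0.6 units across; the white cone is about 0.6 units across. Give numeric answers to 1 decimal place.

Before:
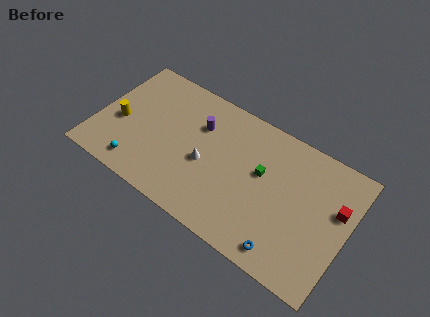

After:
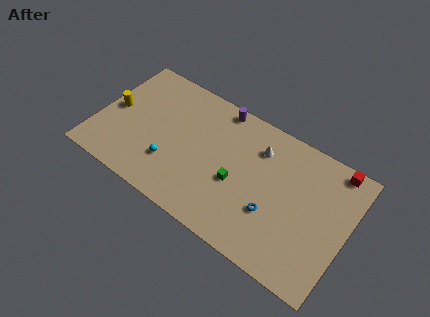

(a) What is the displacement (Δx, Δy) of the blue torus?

(-1.3, 2.1)

The blue torus was at about (14.7, 1.3) and moved to about (13.4, 3.4).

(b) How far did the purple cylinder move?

2.4

From (7.3, 6.9) to (8.4, 9.0), the purple cylinder covered √(1.1² + 2.1²) ≈ 2.4 units.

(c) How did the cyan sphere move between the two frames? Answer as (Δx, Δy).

(2.2, 1.4)

From the two frames, the cyan sphere sits at roughly (3.6, 1.5) before and (5.8, 2.9) after.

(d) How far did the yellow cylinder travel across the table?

1.0

The yellow cylinder moved from about (1.7, 4.2) to (1.1, 5.0), a distance of √(0.6² + 0.8²) ≈ 1.0.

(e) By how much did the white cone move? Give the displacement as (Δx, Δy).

(3.5, 3.2)

The white cone was at about (8.2, 4.3) and moved to about (11.7, 7.5).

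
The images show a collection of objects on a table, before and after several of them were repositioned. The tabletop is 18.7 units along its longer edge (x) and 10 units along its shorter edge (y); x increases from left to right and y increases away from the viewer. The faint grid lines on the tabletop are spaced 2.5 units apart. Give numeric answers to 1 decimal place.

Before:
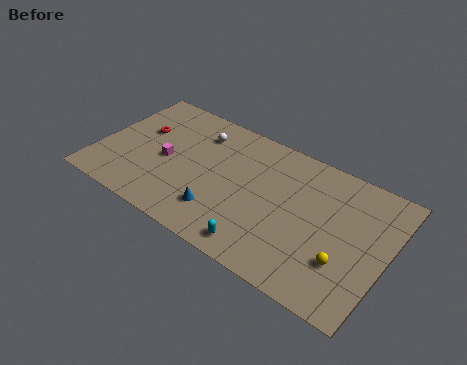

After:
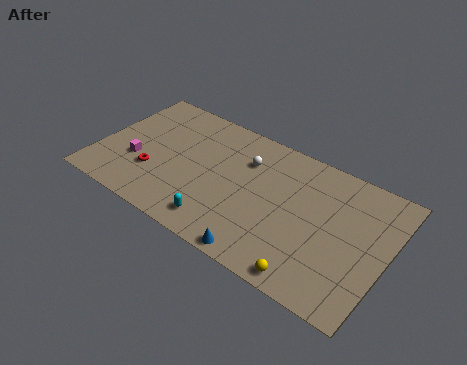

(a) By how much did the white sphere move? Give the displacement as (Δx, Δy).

(3.3, -0.6)

The white sphere started near (6.0, 7.8) and ended near (9.3, 7.2).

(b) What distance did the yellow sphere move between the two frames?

2.8

The yellow sphere was near (16.3, 3.1) before and (14.5, 1.0) after, so it travelled √(1.8² + 2.1²) ≈ 2.8 units.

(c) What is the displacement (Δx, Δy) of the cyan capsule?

(-2.7, 0.3)

From the two frames, the cyan capsule sits at roughly (11.2, 1.3) before and (8.5, 1.6) after.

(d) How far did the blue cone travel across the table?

3.4

The blue cone moved from about (8.4, 2.4) to (11.4, 0.8), a distance of √(3.0² + 1.6²) ≈ 3.4.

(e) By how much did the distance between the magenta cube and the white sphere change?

+4.0

Before: roughly 3.6 units apart; after: 7.6. That's 4.0 units further apart.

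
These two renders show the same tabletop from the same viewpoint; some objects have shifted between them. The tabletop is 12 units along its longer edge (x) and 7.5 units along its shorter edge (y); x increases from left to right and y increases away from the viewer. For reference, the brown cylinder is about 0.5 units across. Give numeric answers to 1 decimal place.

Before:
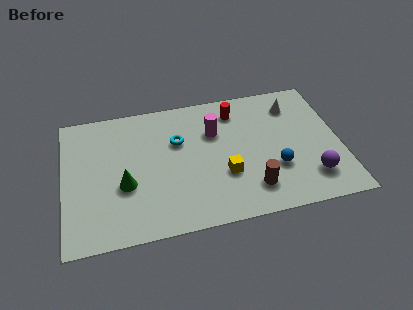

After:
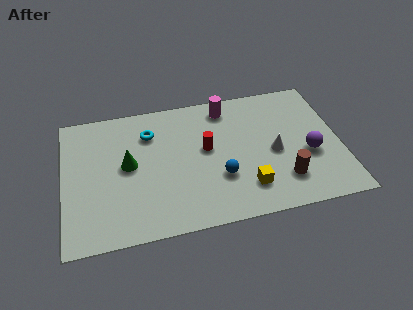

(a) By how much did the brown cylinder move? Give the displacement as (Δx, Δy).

(1.4, 0.2)

The brown cylinder started near (8.0, 1.6) and ended near (9.4, 1.8).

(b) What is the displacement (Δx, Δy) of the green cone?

(0.2, 1.1)

The green cone started near (2.6, 2.9) and ended near (2.8, 4.0).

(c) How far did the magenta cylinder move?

1.4

The magenta cylinder moved from about (6.6, 5.1) to (7.2, 6.4), a distance of √(0.6² + 1.3²) ≈ 1.4.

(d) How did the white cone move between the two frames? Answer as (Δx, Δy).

(-1.0, -2.5)

The white cone was at about (10.1, 5.9) and moved to about (9.1, 3.4).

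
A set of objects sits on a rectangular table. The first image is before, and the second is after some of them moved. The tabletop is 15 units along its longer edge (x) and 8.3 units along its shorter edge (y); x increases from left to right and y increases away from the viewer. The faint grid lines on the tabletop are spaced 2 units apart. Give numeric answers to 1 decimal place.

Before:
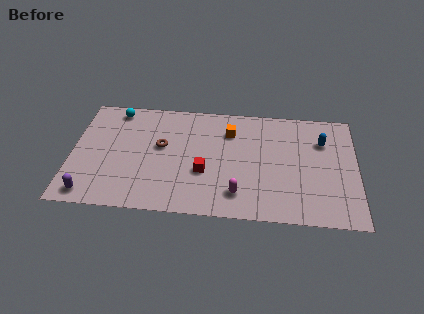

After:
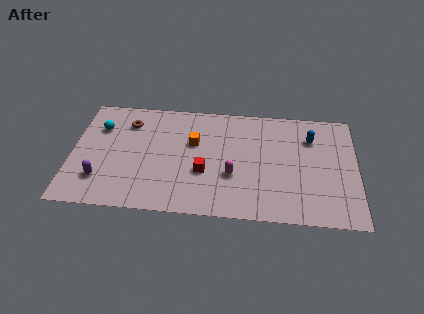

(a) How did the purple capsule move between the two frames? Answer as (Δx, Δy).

(0.5, 1.1)

The purple capsule was at about (1.1, 1.0) and moved to about (1.6, 2.1).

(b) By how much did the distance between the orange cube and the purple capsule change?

-3.2

The distance was about 8.9 in the first image and 5.7 in the second, so they moved 3.2 units closer together.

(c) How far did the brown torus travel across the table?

2.4

The brown torus was near (4.7, 4.8) before and (2.9, 6.4) after, so it travelled √(1.8² + 1.6²) ≈ 2.4 units.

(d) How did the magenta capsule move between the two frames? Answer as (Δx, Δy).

(-0.3, 1.3)

The magenta capsule was at about (8.8, 1.7) and moved to about (8.5, 3.0).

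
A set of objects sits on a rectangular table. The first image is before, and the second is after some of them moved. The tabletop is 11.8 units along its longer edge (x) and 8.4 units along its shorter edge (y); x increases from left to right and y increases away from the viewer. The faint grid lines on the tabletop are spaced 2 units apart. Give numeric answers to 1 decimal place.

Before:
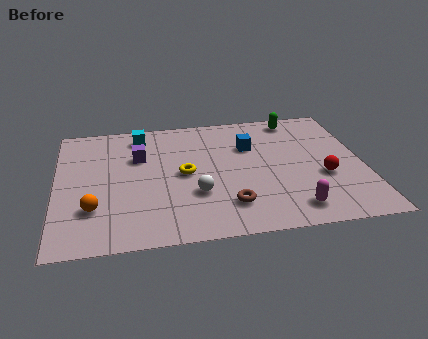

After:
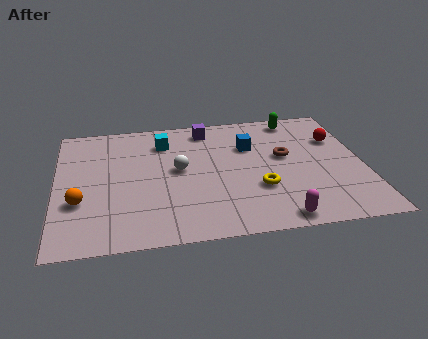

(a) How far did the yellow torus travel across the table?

3.1

The yellow torus moved from about (4.9, 4.2) to (7.7, 2.8), a distance of √(2.8² + 1.4²) ≈ 3.1.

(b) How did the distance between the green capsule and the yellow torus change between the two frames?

-0.6

They were about 5.5 units apart before and 4.9 after — 0.6 units closer together.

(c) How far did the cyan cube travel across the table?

1.1

The cyan cube was near (3.3, 7.1) before and (4.2, 6.5) after, so it travelled √(0.9² + 0.6²) ≈ 1.1 units.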